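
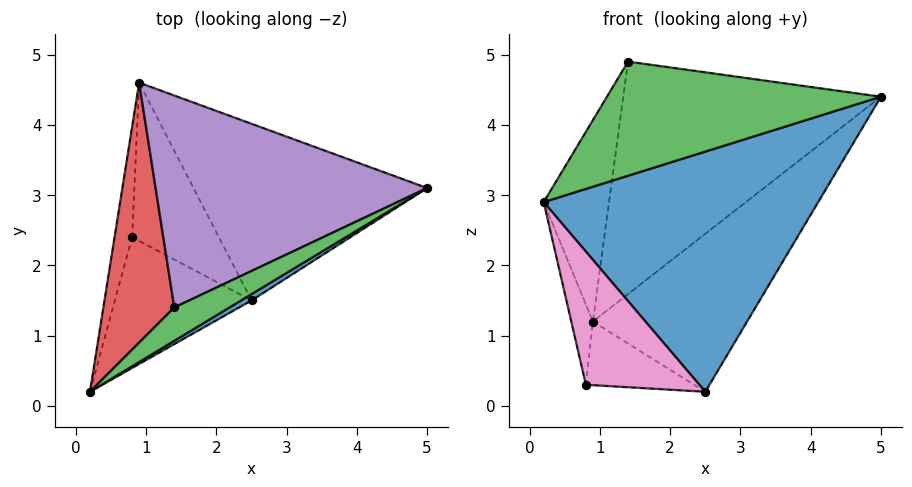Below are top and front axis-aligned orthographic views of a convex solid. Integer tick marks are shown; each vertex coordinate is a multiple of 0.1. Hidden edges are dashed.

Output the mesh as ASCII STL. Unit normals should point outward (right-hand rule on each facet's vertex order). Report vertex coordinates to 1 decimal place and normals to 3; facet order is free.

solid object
 facet normal 0.512 -0.859 0.023
  outer loop
   vertex 2.5 1.5 0.2
   vertex 5.0 3.1 4.4
   vertex 0.2 0.2 2.9
  endloop
 endfacet
 facet normal 0.637 0.514 -0.575
  outer loop
   vertex 2.5 1.5 0.2
   vertex 0.9 4.6 1.2
   vertex 5.0 3.1 4.4
  endloop
 endfacet
 facet normal 0.442 -0.861 0.252
  outer loop
   vertex 1.4 1.4 4.9
   vertex 0.2 0.2 2.9
   vertex 5.0 3.1 4.4
  endloop
 endfacet
 facet normal -0.888 0.282 0.364
  outer loop
   vertex 1.4 1.4 4.9
   vertex 0.9 4.6 1.2
   vertex 0.2 0.2 2.9
  endloop
 endfacet
 facet normal -0.247 0.716 0.653
  outer loop
   vertex 1.4 1.4 4.9
   vertex 5.0 3.1 4.4
   vertex 0.9 4.6 1.2
  endloop
 endfacet
 facet normal -0.985 0.102 -0.141
  outer loop
   vertex 0.8 2.4 0.3
   vertex 0.2 0.2 2.9
   vertex 0.9 4.6 1.2
  endloop
 endfacet
 facet normal -0.386 -0.658 -0.646
  outer loop
   vertex 0.8 2.4 0.3
   vertex 2.5 1.5 0.2
   vertex 0.2 0.2 2.9
  endloop
 endfacet
 facet normal 0.141 0.369 -0.918
  outer loop
   vertex 0.8 2.4 0.3
   vertex 0.9 4.6 1.2
   vertex 2.5 1.5 0.2
  endloop
 endfacet
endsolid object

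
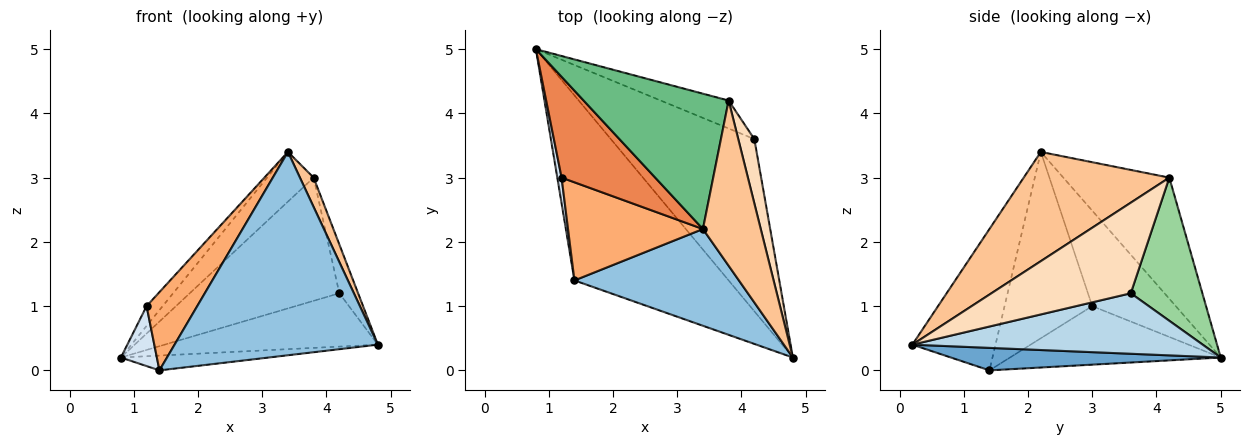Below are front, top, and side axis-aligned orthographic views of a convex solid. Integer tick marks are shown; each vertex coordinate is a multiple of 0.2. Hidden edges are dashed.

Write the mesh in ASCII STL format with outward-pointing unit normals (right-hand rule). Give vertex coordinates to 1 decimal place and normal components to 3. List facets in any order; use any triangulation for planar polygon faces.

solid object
 facet normal 0.144 0.079 -0.986
  outer loop
   vertex 1.4 1.4 0.0
   vertex 0.8 5.0 0.2
   vertex 4.8 0.2 0.4
  endloop
 endfacet
 facet normal -0.346 -0.847 0.403
  outer loop
   vertex 3.4 2.2 3.4
   vertex 1.4 1.4 0.0
   vertex 4.8 0.2 0.4
  endloop
 endfacet
 facet normal 0.374 0.274 -0.886
  outer loop
   vertex 4.2 3.6 1.2
   vertex 4.8 0.2 0.4
   vertex 0.8 5.0 0.2
  endloop
 endfacet
 facet normal -0.983 -0.168 0.072
  outer loop
   vertex 1.2 3.0 1.0
   vertex 0.8 5.0 0.2
   vertex 1.4 1.4 0.0
  endloop
 endfacet
 facet normal -0.707 0.136 0.694
  outer loop
   vertex 1.2 3.0 1.0
   vertex 3.4 2.2 3.4
   vertex 0.8 5.0 0.2
  endloop
 endfacet
 facet normal -0.734 -0.424 0.531
  outer loop
   vertex 1.2 3.0 1.0
   vertex 1.4 1.4 0.0
   vertex 3.4 2.2 3.4
  endloop
 endfacet
 facet normal 0.881 -0.083 0.466
  outer loop
   vertex 3.8 4.2 3.0
   vertex 3.4 2.2 3.4
   vertex 4.8 0.2 0.4
  endloop
 endfacet
 facet normal 0.976 0.132 0.173
  outer loop
   vertex 3.8 4.2 3.0
   vertex 4.8 0.2 0.4
   vertex 4.2 3.6 1.2
  endloop
 endfacet
 facet normal -0.617 0.271 0.739
  outer loop
   vertex 3.8 4.2 3.0
   vertex 0.8 5.0 0.2
   vertex 3.4 2.2 3.4
  endloop
 endfacet
 facet normal 0.423 0.884 -0.201
  outer loop
   vertex 3.8 4.2 3.0
   vertex 4.2 3.6 1.2
   vertex 0.8 5.0 0.2
  endloop
 endfacet
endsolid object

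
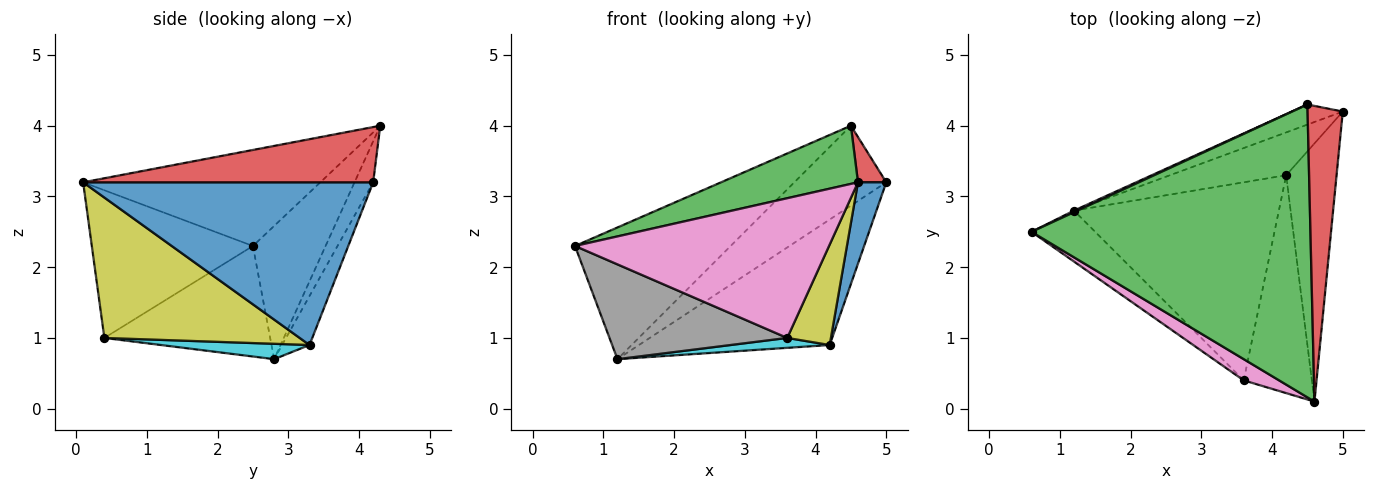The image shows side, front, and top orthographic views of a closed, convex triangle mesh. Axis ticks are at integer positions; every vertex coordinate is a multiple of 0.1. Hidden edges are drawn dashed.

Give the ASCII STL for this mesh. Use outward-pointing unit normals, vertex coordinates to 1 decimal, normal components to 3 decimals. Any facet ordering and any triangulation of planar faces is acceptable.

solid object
 facet normal 0.951 -0.093 -0.295
  outer loop
   vertex 4.2 3.3 0.9
   vertex 5.0 4.2 3.2
   vertex 4.6 0.1 3.2
  endloop
 endfacet
 facet normal -0.135 0.938 -0.320
  outer loop
   vertex 4.2 3.3 0.9
   vertex 1.2 2.8 0.7
   vertex 5.0 4.2 3.2
  endloop
 endfacet
 facet normal -0.320 -0.185 0.929
  outer loop
   vertex 4.5 4.3 4.0
   vertex 0.6 2.5 2.3
   vertex 4.6 0.1 3.2
  endloop
 endfacet
 facet normal 0.841 -0.082 0.536
  outer loop
   vertex 4.5 4.3 4.0
   vertex 4.6 0.1 3.2
   vertex 5.0 4.2 3.2
  endloop
 endfacet
 facet normal -0.423 0.906 0.011
  outer loop
   vertex 4.5 4.3 4.0
   vertex 1.2 2.8 0.7
   vertex 0.6 2.5 2.3
  endloop
 endfacet
 facet normal -0.193 0.952 -0.240
  outer loop
   vertex 4.5 4.3 4.0
   vertex 5.0 4.2 3.2
   vertex 1.2 2.8 0.7
  endloop
 endfacet
 facet normal -0.531 -0.838 0.127
  outer loop
   vertex 3.6 0.4 1.0
   vertex 4.6 0.1 3.2
   vertex 0.6 2.5 2.3
  endloop
 endfacet
 facet normal -0.635 -0.681 -0.366
  outer loop
   vertex 3.6 0.4 1.0
   vertex 0.6 2.5 2.3
   vertex 1.2 2.8 0.7
  endloop
 endfacet
 facet normal 0.882 -0.197 -0.428
  outer loop
   vertex 3.6 0.4 1.0
   vertex 4.2 3.3 0.9
   vertex 4.6 0.1 3.2
  endloop
 endfacet
 facet normal 0.075 -0.050 -0.996
  outer loop
   vertex 3.6 0.4 1.0
   vertex 1.2 2.8 0.7
   vertex 4.2 3.3 0.9
  endloop
 endfacet
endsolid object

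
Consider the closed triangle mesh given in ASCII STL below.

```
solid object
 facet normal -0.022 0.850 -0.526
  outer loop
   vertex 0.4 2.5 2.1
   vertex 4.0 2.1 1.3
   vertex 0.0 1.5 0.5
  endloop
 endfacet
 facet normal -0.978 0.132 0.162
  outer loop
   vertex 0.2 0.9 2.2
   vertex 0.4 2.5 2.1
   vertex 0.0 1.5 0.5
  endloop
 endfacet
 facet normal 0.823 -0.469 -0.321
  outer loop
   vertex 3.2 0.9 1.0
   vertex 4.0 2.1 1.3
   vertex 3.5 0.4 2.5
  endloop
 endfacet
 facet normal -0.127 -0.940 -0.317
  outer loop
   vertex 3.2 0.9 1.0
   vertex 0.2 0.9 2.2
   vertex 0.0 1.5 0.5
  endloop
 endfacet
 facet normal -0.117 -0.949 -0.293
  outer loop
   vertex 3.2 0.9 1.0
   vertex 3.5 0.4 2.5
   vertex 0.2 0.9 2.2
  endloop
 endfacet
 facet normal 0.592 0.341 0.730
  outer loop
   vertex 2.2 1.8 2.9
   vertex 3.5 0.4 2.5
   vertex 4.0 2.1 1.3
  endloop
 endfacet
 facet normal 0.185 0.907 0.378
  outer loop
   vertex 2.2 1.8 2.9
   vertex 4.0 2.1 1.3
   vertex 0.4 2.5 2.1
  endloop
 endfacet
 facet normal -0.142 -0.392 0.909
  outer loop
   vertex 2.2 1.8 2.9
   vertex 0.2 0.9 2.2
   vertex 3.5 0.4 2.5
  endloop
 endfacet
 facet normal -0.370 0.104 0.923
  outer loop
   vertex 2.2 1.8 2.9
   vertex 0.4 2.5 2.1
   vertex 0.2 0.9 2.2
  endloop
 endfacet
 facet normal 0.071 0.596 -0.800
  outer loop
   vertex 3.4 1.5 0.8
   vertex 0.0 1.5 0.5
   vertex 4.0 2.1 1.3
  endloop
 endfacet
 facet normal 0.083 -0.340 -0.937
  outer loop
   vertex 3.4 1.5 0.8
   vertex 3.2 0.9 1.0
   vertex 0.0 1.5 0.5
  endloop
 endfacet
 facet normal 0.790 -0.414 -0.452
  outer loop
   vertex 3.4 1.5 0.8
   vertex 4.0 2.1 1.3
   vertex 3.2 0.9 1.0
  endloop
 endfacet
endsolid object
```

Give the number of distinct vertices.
8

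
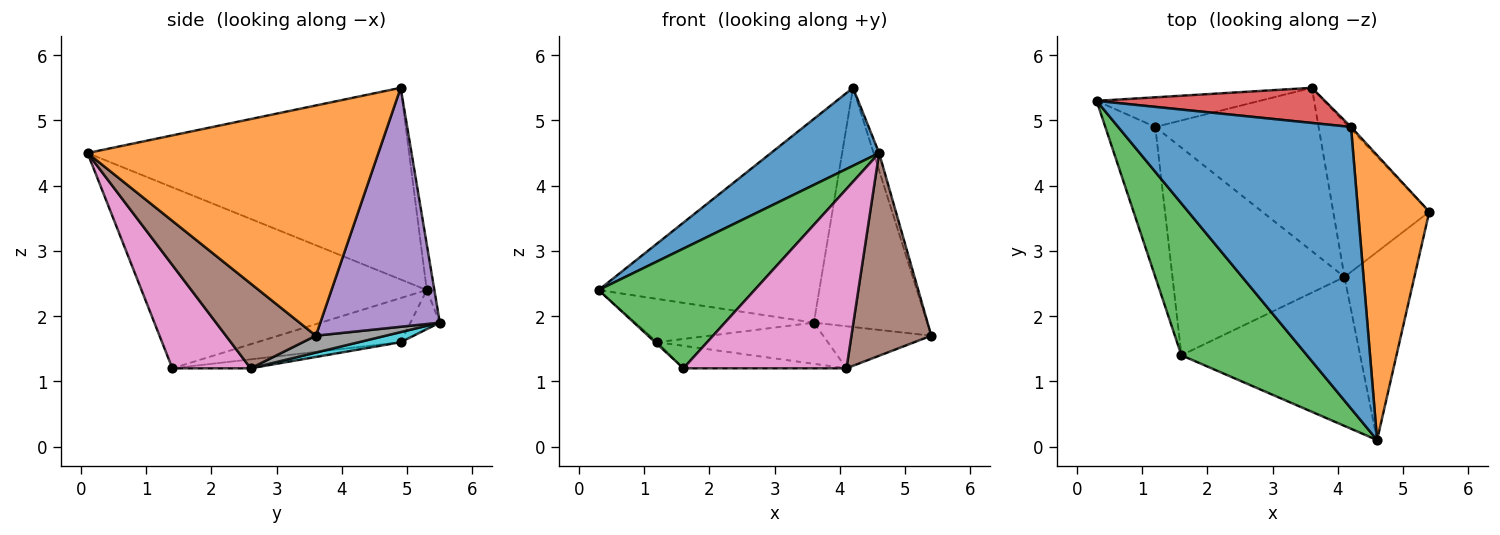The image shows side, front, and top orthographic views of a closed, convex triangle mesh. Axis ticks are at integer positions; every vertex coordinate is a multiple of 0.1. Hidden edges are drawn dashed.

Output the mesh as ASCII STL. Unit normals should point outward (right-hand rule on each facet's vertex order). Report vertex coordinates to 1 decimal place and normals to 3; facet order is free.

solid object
 facet normal -0.622 -0.209 0.755
  outer loop
   vertex 4.2 4.9 5.5
   vertex 0.3 5.3 2.4
   vertex 4.6 0.1 4.5
  endloop
 endfacet
 facet normal 0.955 0.018 0.295
  outer loop
   vertex 4.2 4.9 5.5
   vertex 4.6 0.1 4.5
   vertex 5.4 3.6 1.7
  endloop
 endfacet
 facet normal -0.749 -0.410 0.520
  outer loop
   vertex 1.6 1.4 1.2
   vertex 4.6 0.1 4.5
   vertex 0.3 5.3 2.4
  endloop
 endfacet
 facet normal -0.034 0.985 0.170
  outer loop
   vertex 3.6 5.5 1.9
   vertex 0.3 5.3 2.4
   vertex 4.2 4.9 5.5
  endloop
 endfacet
 facet normal 0.726 0.688 -0.006
  outer loop
   vertex 3.6 5.5 1.9
   vertex 4.2 4.9 5.5
   vertex 5.4 3.6 1.7
  endloop
 endfacet
 facet normal 0.637 -0.565 -0.525
  outer loop
   vertex 4.1 2.6 1.2
   vertex 5.4 3.6 1.7
   vertex 4.6 0.1 4.5
  endloop
 endfacet
 facet normal 0.346 -0.722 -0.599
  outer loop
   vertex 4.1 2.6 1.2
   vertex 4.6 0.1 4.5
   vertex 1.6 1.4 1.2
  endloop
 endfacet
 facet normal 0.167 0.258 -0.951
  outer loop
   vertex 4.1 2.6 1.2
   vertex 3.6 5.5 1.9
   vertex 5.4 3.6 1.7
  endloop
 endfacet
 facet normal -0.052 0.108 -0.993
  outer loop
   vertex 1.2 4.9 1.6
   vertex 4.1 2.6 1.2
   vertex 1.6 1.4 1.2
  endloop
 endfacet
 facet normal 0.060 0.244 -0.968
  outer loop
   vertex 1.2 4.9 1.6
   vertex 3.6 5.5 1.9
   vertex 4.1 2.6 1.2
  endloop
 endfacet
 facet normal -0.662 0.010 -0.750
  outer loop
   vertex 1.2 4.9 1.6
   vertex 1.6 1.4 1.2
   vertex 0.3 5.3 2.4
  endloop
 endfacet
 facet normal -0.134 0.818 -0.560
  outer loop
   vertex 1.2 4.9 1.6
   vertex 0.3 5.3 2.4
   vertex 3.6 5.5 1.9
  endloop
 endfacet
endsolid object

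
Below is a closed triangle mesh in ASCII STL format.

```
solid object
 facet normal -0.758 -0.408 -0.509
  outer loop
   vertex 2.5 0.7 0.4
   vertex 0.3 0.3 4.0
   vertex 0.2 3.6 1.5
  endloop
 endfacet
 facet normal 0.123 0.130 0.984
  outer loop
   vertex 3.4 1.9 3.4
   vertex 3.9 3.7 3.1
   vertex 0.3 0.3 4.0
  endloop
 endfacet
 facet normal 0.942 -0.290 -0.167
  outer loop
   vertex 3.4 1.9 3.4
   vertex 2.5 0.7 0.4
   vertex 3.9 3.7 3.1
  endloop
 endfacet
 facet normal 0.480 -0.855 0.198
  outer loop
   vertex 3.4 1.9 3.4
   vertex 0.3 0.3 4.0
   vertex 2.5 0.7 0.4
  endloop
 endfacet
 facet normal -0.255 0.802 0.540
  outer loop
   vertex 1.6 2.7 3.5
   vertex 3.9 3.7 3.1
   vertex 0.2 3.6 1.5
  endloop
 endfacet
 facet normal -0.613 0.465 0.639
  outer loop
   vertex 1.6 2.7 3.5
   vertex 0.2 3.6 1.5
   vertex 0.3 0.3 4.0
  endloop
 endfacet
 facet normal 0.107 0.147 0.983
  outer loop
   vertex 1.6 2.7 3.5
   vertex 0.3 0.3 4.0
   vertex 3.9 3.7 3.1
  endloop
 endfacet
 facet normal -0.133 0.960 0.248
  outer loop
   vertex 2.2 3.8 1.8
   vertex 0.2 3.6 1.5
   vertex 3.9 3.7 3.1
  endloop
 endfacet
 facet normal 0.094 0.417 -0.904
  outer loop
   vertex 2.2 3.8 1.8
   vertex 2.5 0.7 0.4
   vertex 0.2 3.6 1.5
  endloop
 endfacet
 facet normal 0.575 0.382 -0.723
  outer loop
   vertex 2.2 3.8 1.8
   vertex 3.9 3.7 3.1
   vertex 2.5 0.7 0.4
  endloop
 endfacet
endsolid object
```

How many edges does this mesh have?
15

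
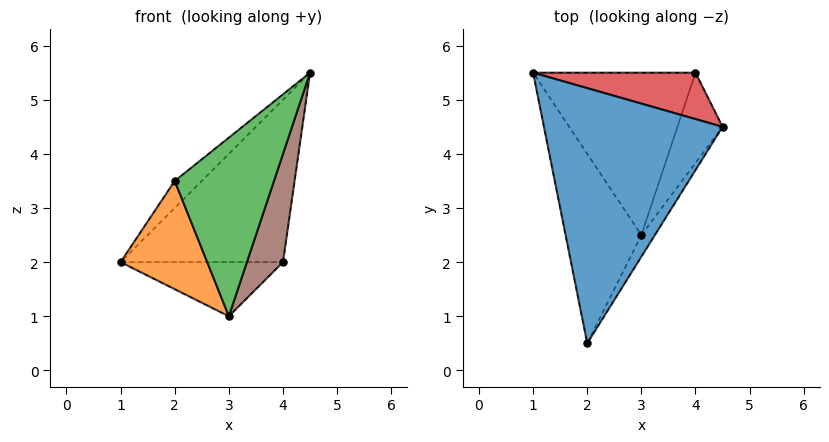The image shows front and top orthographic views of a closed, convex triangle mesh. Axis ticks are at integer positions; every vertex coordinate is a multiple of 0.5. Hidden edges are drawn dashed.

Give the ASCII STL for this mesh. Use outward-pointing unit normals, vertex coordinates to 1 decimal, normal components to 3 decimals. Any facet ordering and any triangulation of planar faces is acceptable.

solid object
 facet normal -0.694 0.076 0.716
  outer loop
   vertex 2.0 0.5 3.5
   vertex 4.5 4.5 5.5
   vertex 1.0 5.5 2.0
  endloop
 endfacet
 facet normal -0.762 -0.321 -0.562
  outer loop
   vertex 3.0 2.5 1.0
   vertex 2.0 0.5 3.5
   vertex 1.0 5.5 2.0
  endloop
 endfacet
 facet normal 0.860 -0.507 -0.061
  outer loop
   vertex 3.0 2.5 1.0
   vertex 4.5 4.5 5.5
   vertex 2.0 0.5 3.5
  endloop
 endfacet
 facet normal 0.000 0.962 0.275
  outer loop
   vertex 4.0 5.5 2.0
   vertex 1.0 5.5 2.0
   vertex 4.5 4.5 5.5
  endloop
 endfacet
 facet normal 0.000 0.316 -0.949
  outer loop
   vertex 4.0 5.5 2.0
   vertex 3.0 2.5 1.0
   vertex 1.0 5.5 2.0
  endloop
 endfacet
 facet normal 0.947 -0.247 -0.206
  outer loop
   vertex 4.0 5.5 2.0
   vertex 4.5 4.5 5.5
   vertex 3.0 2.5 1.0
  endloop
 endfacet
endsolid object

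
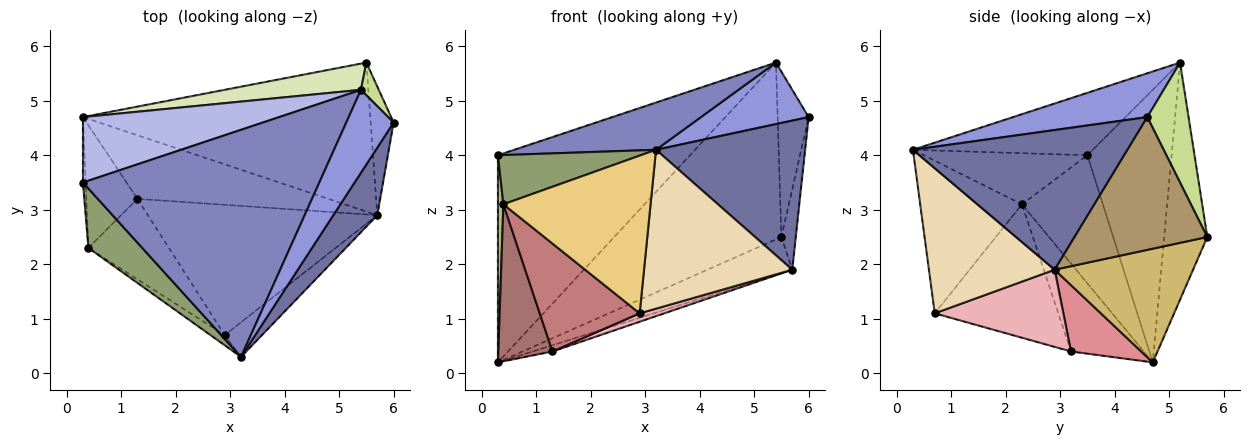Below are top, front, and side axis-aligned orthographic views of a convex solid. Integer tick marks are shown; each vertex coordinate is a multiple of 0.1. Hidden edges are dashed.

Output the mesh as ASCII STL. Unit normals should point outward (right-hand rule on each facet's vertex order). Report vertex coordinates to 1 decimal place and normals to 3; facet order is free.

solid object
 facet normal 0.795 -0.553 0.250
  outer loop
   vertex 5.7 2.9 1.9
   vertex 6.0 4.6 4.7
   vertex 3.2 0.3 4.1
  endloop
 endfacet
 facet normal -0.250 -0.197 0.948
  outer loop
   vertex 5.4 5.2 5.7
   vertex 0.3 3.5 4.0
   vertex 3.2 0.3 4.1
  endloop
 endfacet
 facet normal 0.596 -0.478 0.645
  outer loop
   vertex 5.4 5.2 5.7
   vertex 3.2 0.3 4.1
   vertex 6.0 4.6 4.7
  endloop
 endfacet
 facet normal -0.386 0.880 0.278
  outer loop
   vertex 5.4 5.2 5.7
   vertex 0.3 4.7 0.2
   vertex 0.3 3.5 4.0
  endloop
 endfacet
 facet normal -0.590 -0.515 0.622
  outer loop
   vertex 0.4 2.3 3.1
   vertex 3.2 0.3 4.1
   vertex 0.3 3.5 4.0
  endloop
 endfacet
 facet normal -0.998 -0.067 -0.021
  outer loop
   vertex 0.4 2.3 3.1
   vertex 0.3 3.5 4.0
   vertex 0.3 4.7 0.2
  endloop
 endfacet
 facet normal 0.794 0.597 0.118
  outer loop
   vertex 5.5 5.7 2.5
   vertex 5.4 5.2 5.7
   vertex 6.0 4.6 4.7
  endloop
 endfacet
 facet normal -0.247 0.959 0.142
  outer loop
   vertex 5.5 5.7 2.5
   vertex 0.3 4.7 0.2
   vertex 5.4 5.2 5.7
  endloop
 endfacet
 facet normal 0.980 0.106 -0.170
  outer loop
   vertex 5.5 5.7 2.5
   vertex 6.0 4.6 4.7
   vertex 5.7 2.9 1.9
  endloop
 endfacet
 facet normal 0.359 0.220 -0.907
  outer loop
   vertex 5.5 5.7 2.5
   vertex 5.7 2.9 1.9
   vertex 0.3 4.7 0.2
  endloop
 endfacet
 facet normal -0.568 -0.821 -0.053
  outer loop
   vertex 2.9 0.7 1.1
   vertex 3.2 0.3 4.1
   vertex 0.4 2.3 3.1
  endloop
 endfacet
 facet normal 0.638 -0.752 -0.164
  outer loop
   vertex 2.9 0.7 1.1
   vertex 5.7 2.9 1.9
   vertex 3.2 0.3 4.1
  endloop
 endfacet
 facet normal -0.727 -0.541 -0.423
  outer loop
   vertex 1.3 3.2 0.4
   vertex 0.4 2.3 3.1
   vertex 0.3 4.7 0.2
  endloop
 endfacet
 facet normal -0.704 -0.569 -0.424
  outer loop
   vertex 1.3 3.2 0.4
   vertex 2.9 0.7 1.1
   vertex 0.4 2.3 3.1
  endloop
 endfacet
 facet normal 0.327 0.093 -0.941
  outer loop
   vertex 1.3 3.2 0.4
   vertex 0.3 4.7 0.2
   vertex 5.7 2.9 1.9
  endloop
 endfacet
 facet normal 0.318 -0.061 -0.946
  outer loop
   vertex 1.3 3.2 0.4
   vertex 5.7 2.9 1.9
   vertex 2.9 0.7 1.1
  endloop
 endfacet
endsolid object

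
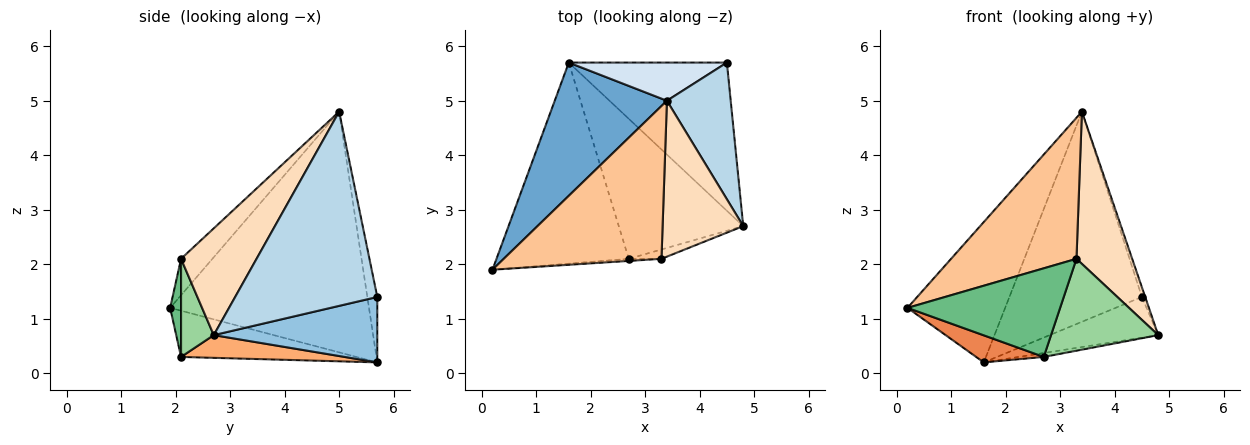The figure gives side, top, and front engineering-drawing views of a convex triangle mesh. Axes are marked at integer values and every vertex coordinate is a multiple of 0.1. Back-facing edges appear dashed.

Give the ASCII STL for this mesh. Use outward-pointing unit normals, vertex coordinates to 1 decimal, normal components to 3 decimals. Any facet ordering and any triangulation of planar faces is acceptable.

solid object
 facet normal -0.828 0.407 0.386
  outer loop
   vertex 3.4 5.0 4.8
   vertex 1.6 5.7 0.2
   vertex 0.2 1.9 1.2
  endloop
 endfacet
 facet normal 0.371 0.246 -0.896
  outer loop
   vertex 4.5 5.7 1.4
   vertex 4.8 2.7 0.7
   vertex 1.6 5.7 0.2
  endloop
 endfacet
 facet normal 0.950 0.022 0.312
  outer loop
   vertex 4.5 5.7 1.4
   vertex 3.4 5.0 4.8
   vertex 4.8 2.7 0.7
  endloop
 endfacet
 facet normal -0.074 0.981 0.178
  outer loop
   vertex 4.5 5.7 1.4
   vertex 1.6 5.7 0.2
   vertex 3.4 5.0 4.8
  endloop
 endfacet
 facet normal -0.327 -0.126 -0.937
  outer loop
   vertex 2.7 2.1 0.3
   vertex 0.2 1.9 1.2
   vertex 1.6 5.7 0.2
  endloop
 endfacet
 facet normal 0.179 0.028 -0.983
  outer loop
   vertex 2.7 2.1 0.3
   vertex 1.6 5.7 0.2
   vertex 4.8 2.7 0.7
  endloop
 endfacet
 facet normal -0.167 -0.669 0.724
  outer loop
   vertex 3.3 2.1 2.1
   vertex 3.4 5.0 4.8
   vertex 0.2 1.9 1.2
  endloop
 endfacet
 facet normal 0.688 -0.507 0.519
  outer loop
   vertex 3.3 2.1 2.1
   vertex 4.8 2.7 0.7
   vertex 3.4 5.0 4.8
  endloop
 endfacet
 facet normal 0.071 -0.997 -0.024
  outer loop
   vertex 3.3 2.1 2.1
   vertex 0.2 1.9 1.2
   vertex 2.7 2.1 0.3
  endloop
 endfacet
 facet normal 0.290 -0.952 -0.097
  outer loop
   vertex 3.3 2.1 2.1
   vertex 2.7 2.1 0.3
   vertex 4.8 2.7 0.7
  endloop
 endfacet
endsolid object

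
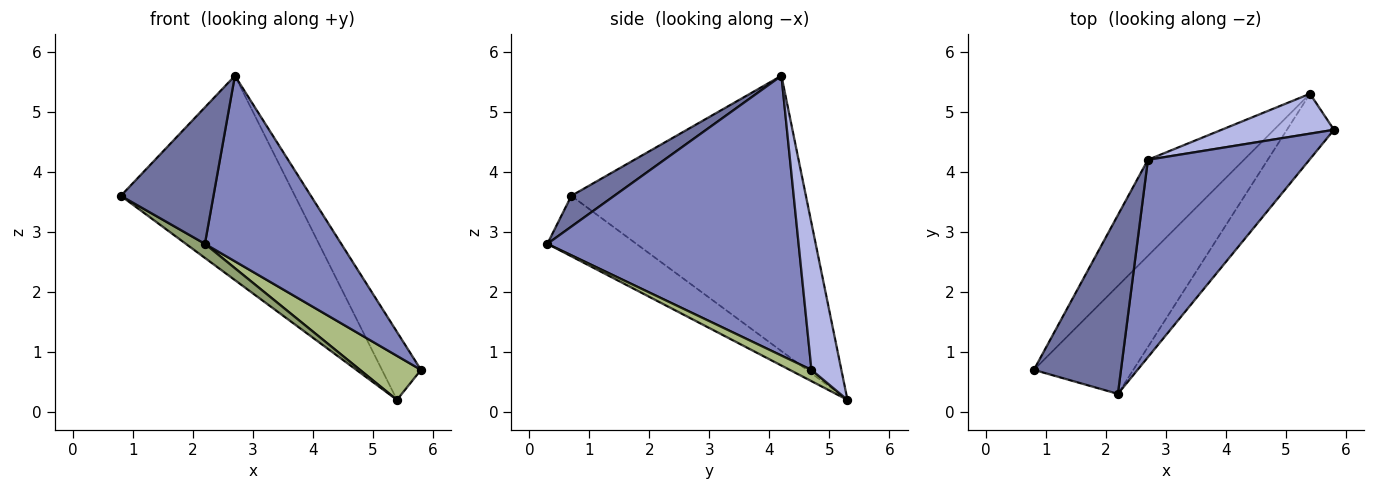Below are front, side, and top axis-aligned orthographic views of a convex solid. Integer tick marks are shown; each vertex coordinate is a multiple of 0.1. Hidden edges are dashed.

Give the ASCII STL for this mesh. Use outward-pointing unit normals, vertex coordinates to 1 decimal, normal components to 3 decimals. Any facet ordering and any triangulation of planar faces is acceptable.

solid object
 facet normal 0.270 -0.584 0.765
  outer loop
   vertex 2.2 0.3 2.8
   vertex 2.7 4.2 5.6
   vertex 0.8 0.7 3.6
  endloop
 endfacet
 facet normal 0.784 -0.425 0.452
  outer loop
   vertex 2.2 0.3 2.8
   vertex 5.8 4.7 0.7
   vertex 2.7 4.2 5.6
  endloop
 endfacet
 facet normal -0.773 0.574 -0.270
  outer loop
   vertex 5.4 5.3 0.2
   vertex 0.8 0.7 3.6
   vertex 2.7 4.2 5.6
  endloop
 endfacet
 facet normal 0.551 0.719 0.422
  outer loop
   vertex 5.4 5.3 0.2
   vertex 2.7 4.2 5.6
   vertex 5.8 4.7 0.7
  endloop
 endfacet
 facet normal -0.517 -0.111 -0.849
  outer loop
   vertex 5.4 5.3 0.2
   vertex 2.2 0.3 2.8
   vertex 0.8 0.7 3.6
  endloop
 endfacet
 facet normal 0.195 -0.548 -0.814
  outer loop
   vertex 5.4 5.3 0.2
   vertex 5.8 4.7 0.7
   vertex 2.2 0.3 2.8
  endloop
 endfacet
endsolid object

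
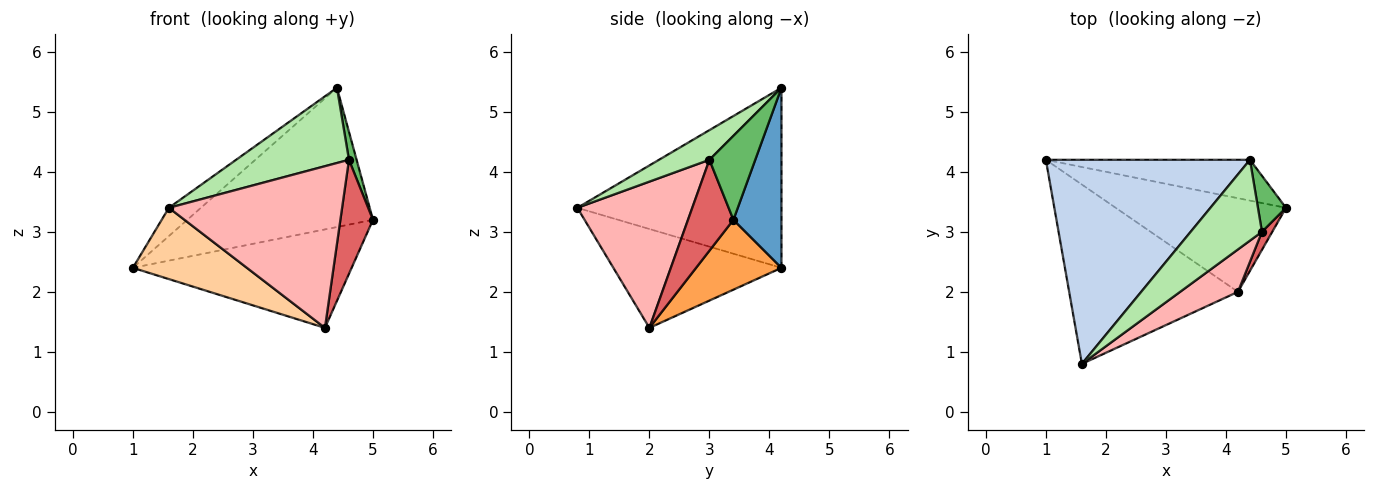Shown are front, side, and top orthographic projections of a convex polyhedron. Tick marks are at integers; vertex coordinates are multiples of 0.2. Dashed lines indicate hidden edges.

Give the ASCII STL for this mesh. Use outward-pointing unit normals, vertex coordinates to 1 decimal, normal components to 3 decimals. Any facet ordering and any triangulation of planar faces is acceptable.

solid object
 facet normal 0.241 0.931 -0.273
  outer loop
   vertex 4.4 4.2 5.4
   vertex 5.0 3.4 3.2
   vertex 1.0 4.2 2.4
  endloop
 endfacet
 facet normal -0.658 0.103 0.746
  outer loop
   vertex 4.4 4.2 5.4
   vertex 1.0 4.2 2.4
   vertex 1.6 0.8 3.4
  endloop
 endfacet
 facet normal 0.272 0.697 -0.663
  outer loop
   vertex 4.2 2.0 1.4
   vertex 1.0 4.2 2.4
   vertex 5.0 3.4 3.2
  endloop
 endfacet
 facet normal -0.478 -0.324 -0.816
  outer loop
   vertex 4.2 2.0 1.4
   vertex 1.6 0.8 3.4
   vertex 1.0 4.2 2.4
  endloop
 endfacet
 facet normal 0.937 -0.156 0.312
  outer loop
   vertex 4.6 3.0 4.2
   vertex 5.0 3.4 3.2
   vertex 4.4 4.2 5.4
  endloop
 endfacet
 facet normal 0.291 -0.652 0.700
  outer loop
   vertex 4.6 3.0 4.2
   vertex 4.4 4.2 5.4
   vertex 1.6 0.8 3.4
  endloop
 endfacet
 facet normal 0.809 -0.580 0.092
  outer loop
   vertex 4.6 3.0 4.2
   vertex 4.2 2.0 1.4
   vertex 5.0 3.4 3.2
  endloop
 endfacet
 facet normal 0.540 -0.814 0.214
  outer loop
   vertex 4.6 3.0 4.2
   vertex 1.6 0.8 3.4
   vertex 4.2 2.0 1.4
  endloop
 endfacet
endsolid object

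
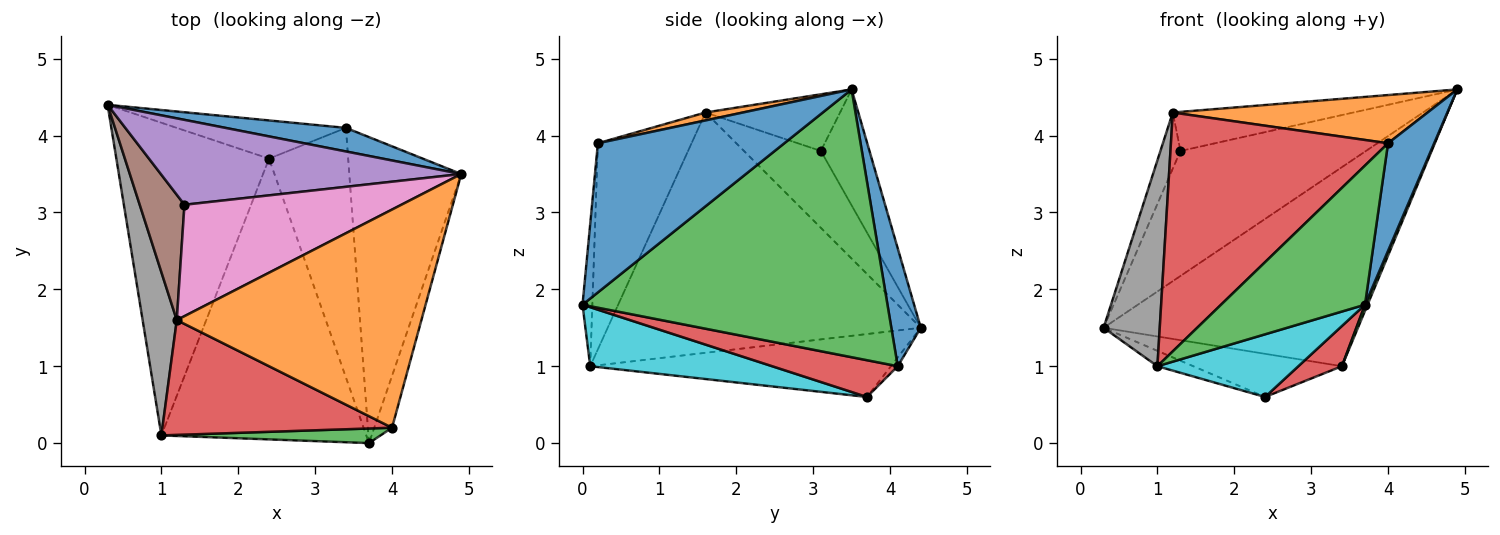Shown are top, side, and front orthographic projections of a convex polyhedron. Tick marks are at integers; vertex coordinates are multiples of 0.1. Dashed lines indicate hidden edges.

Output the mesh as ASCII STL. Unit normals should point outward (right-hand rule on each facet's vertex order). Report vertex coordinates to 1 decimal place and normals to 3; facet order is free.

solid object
 facet normal 0.114 0.987 0.117
  outer loop
   vertex 3.4 4.1 1.0
   vertex 0.3 4.4 1.5
   vertex 4.9 3.5 4.6
  endloop
 endfacet
 facet normal -0.034 0.748 -0.662
  outer loop
   vertex 3.4 4.1 1.0
   vertex 2.4 3.7 0.6
   vertex 0.3 4.4 1.5
  endloop
 endfacet
 facet normal 0.923 -0.008 -0.386
  outer loop
   vertex 3.4 4.1 1.0
   vertex 4.9 3.5 4.6
   vertex 3.7 0.0 1.8
  endloop
 endfacet
 facet normal 0.417 -0.145 -0.897
  outer loop
   vertex 3.4 4.1 1.0
   vertex 3.7 0.0 1.8
   vertex 2.4 3.7 0.6
  endloop
 endfacet
 facet normal -0.212 0.808 0.549
  outer loop
   vertex 1.3 3.1 3.8
   vertex 4.9 3.5 4.6
   vertex 0.3 4.4 1.5
  endloop
 endfacet
 facet normal -0.843 0.220 0.491
  outer loop
   vertex 1.3 3.1 3.8
   vertex 0.3 4.4 1.5
   vertex 1.2 1.6 4.3
  endloop
 endfacet
 facet normal -0.239 0.321 0.916
  outer loop
   vertex 1.3 3.1 3.8
   vertex 1.2 1.6 4.3
   vertex 4.9 3.5 4.6
  endloop
 endfacet
 facet normal -0.975 -0.175 0.139
  outer loop
   vertex 1.0 0.1 1.0
   vertex 1.2 1.6 4.3
   vertex 0.3 4.4 1.5
  endloop
 endfacet
 facet normal -0.381 0.045 -0.924
  outer loop
   vertex 1.0 0.1 1.0
   vertex 0.3 4.4 1.5
   vertex 2.4 3.7 0.6
  endloop
 endfacet
 facet normal 0.271 -0.210 -0.940
  outer loop
   vertex 1.0 0.1 1.0
   vertex 2.4 3.7 0.6
   vertex 3.7 0.0 1.8
  endloop
 endfacet
 facet normal 0.964 -0.239 -0.115
  outer loop
   vertex 4.0 0.2 3.9
   vertex 3.7 0.0 1.8
   vertex 4.9 3.5 4.6
  endloop
 endfacet
 facet normal 0.032 -0.216 0.976
  outer loop
   vertex 4.0 0.2 3.9
   vertex 4.9 3.5 4.6
   vertex 1.2 1.6 4.3
  endloop
 endfacet
 facet normal -0.068 -0.992 0.104
  outer loop
   vertex 4.0 0.2 3.9
   vertex 1.0 0.1 1.0
   vertex 3.7 0.0 1.8
  endloop
 endfacet
 facet normal -0.362 -0.840 0.404
  outer loop
   vertex 4.0 0.2 3.9
   vertex 1.2 1.6 4.3
   vertex 1.0 0.1 1.0
  endloop
 endfacet
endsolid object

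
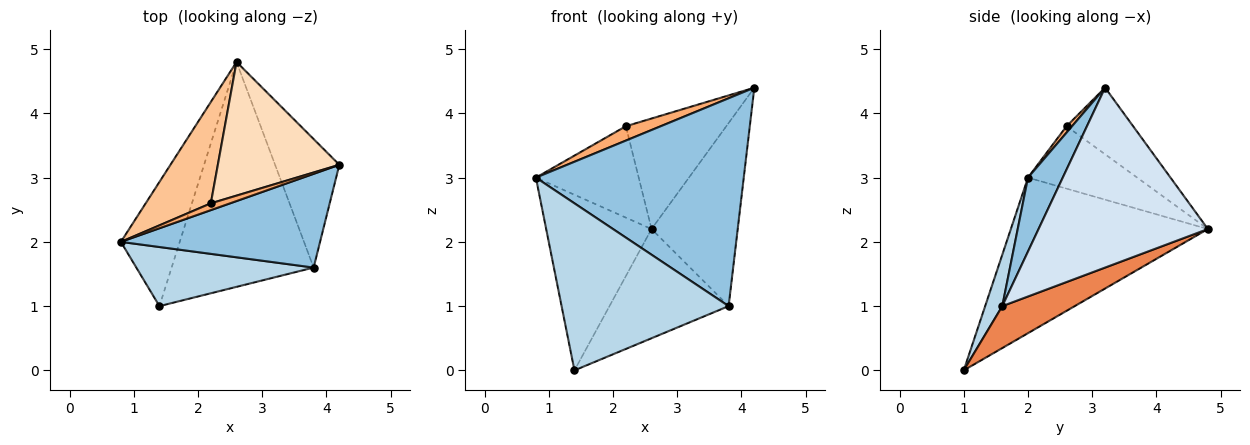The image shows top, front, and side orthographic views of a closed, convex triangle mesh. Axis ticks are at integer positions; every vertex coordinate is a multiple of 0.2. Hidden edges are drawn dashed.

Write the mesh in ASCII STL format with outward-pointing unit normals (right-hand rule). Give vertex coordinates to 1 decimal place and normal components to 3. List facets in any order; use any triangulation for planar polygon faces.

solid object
 facet normal -0.837 0.447 -0.316
  outer loop
   vertex 1.4 1.0 0.0
   vertex 0.8 2.0 3.0
   vertex 2.6 4.8 2.2
  endloop
 endfacet
 facet normal 0.151 -0.901 0.406
  outer loop
   vertex 3.8 1.6 1.0
   vertex 4.2 3.2 4.4
   vertex 0.8 2.0 3.0
  endloop
 endfacet
 facet normal 0.096 -0.938 0.332
  outer loop
   vertex 3.8 1.6 1.0
   vertex 0.8 2.0 3.0
   vertex 1.4 1.0 0.0
  endloop
 endfacet
 facet normal 0.849 0.432 -0.303
  outer loop
   vertex 3.8 1.6 1.0
   vertex 2.6 4.8 2.2
   vertex 4.2 3.2 4.4
  endloop
 endfacet
 facet normal 0.257 0.422 -0.869
  outer loop
   vertex 3.8 1.6 1.0
   vertex 1.4 1.0 0.0
   vertex 2.6 4.8 2.2
  endloop
 endfacet
 facet normal 0.141 -0.895 0.424
  outer loop
   vertex 2.2 2.6 3.8
   vertex 0.8 2.0 3.0
   vertex 4.2 3.2 4.4
  endloop
 endfacet
 facet normal -0.580 0.546 0.605
  outer loop
   vertex 2.2 2.6 3.8
   vertex 2.6 4.8 2.2
   vertex 0.8 2.0 3.0
  endloop
 endfacet
 facet normal -0.389 0.587 0.710
  outer loop
   vertex 2.2 2.6 3.8
   vertex 4.2 3.2 4.4
   vertex 2.6 4.8 2.2
  endloop
 endfacet
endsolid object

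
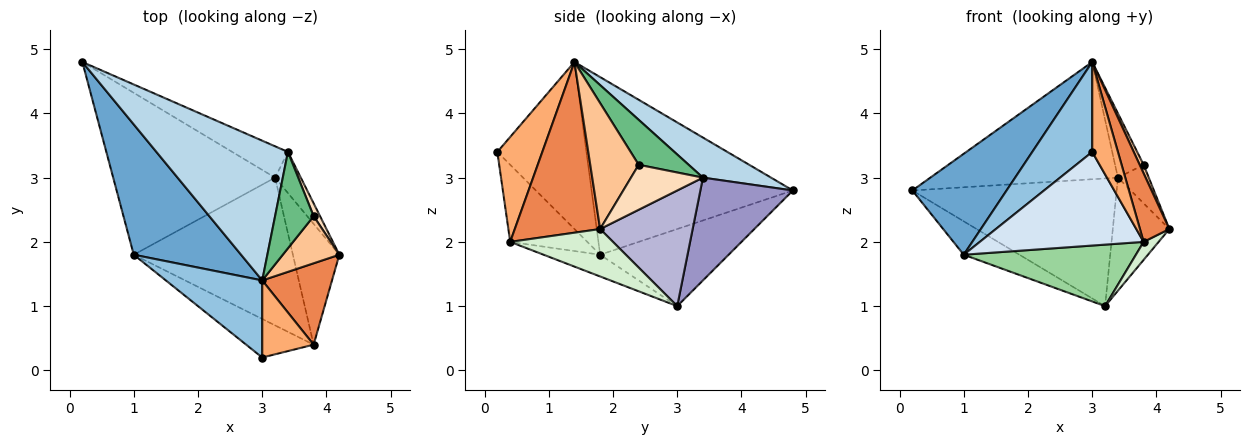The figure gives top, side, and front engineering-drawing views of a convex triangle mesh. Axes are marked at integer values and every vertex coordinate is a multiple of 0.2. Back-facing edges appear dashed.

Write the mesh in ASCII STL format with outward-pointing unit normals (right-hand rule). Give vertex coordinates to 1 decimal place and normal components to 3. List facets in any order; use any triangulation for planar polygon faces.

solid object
 facet normal -0.794 -0.372 0.480
  outer loop
   vertex 1.0 1.8 1.8
   vertex 3.0 1.4 4.8
   vertex 0.2 4.8 2.8
  endloop
 endfacet
 facet normal -0.748 -0.504 0.432
  outer loop
   vertex 1.0 1.8 1.8
   vertex 3.0 0.2 3.4
   vertex 3.0 1.4 4.8
  endloop
 endfacet
 facet normal 0.227 0.626 0.746
  outer loop
   vertex 3.4 3.4 3.0
   vertex 0.2 4.8 2.8
   vertex 3.0 1.4 4.8
  endloop
 endfacet
 facet normal -0.399 -0.848 -0.349
  outer loop
   vertex 3.8 0.4 2.0
   vertex 3.0 0.2 3.4
   vertex 1.0 1.8 1.8
  endloop
 endfacet
 facet normal 0.882 -0.303 0.360
  outer loop
   vertex 3.8 0.4 2.0
   vertex 4.2 1.8 2.2
   vertex 3.0 1.4 4.8
  endloop
 endfacet
 facet normal 0.799 -0.457 0.391
  outer loop
   vertex 3.8 0.4 2.0
   vertex 3.0 1.4 4.8
   vertex 3.0 0.2 3.4
  endloop
 endfacet
 facet normal 0.910 -0.074 0.408
  outer loop
   vertex 3.8 2.4 3.2
   vertex 3.0 1.4 4.8
   vertex 4.2 1.8 2.2
  endloop
 endfacet
 facet normal 0.911 0.391 0.130
  outer loop
   vertex 3.8 2.4 3.2
   vertex 4.2 1.8 2.2
   vertex 3.4 3.4 3.0
  endloop
 endfacet
 facet normal 0.697 0.398 0.597
  outer loop
   vertex 3.8 2.4 3.2
   vertex 3.4 3.4 3.0
   vertex 3.0 1.4 4.8
  endloop
 endfacet
 facet normal -0.125 -0.381 -0.916
  outer loop
   vertex 3.2 3.0 1.0
   vertex 3.8 0.4 2.0
   vertex 1.0 1.8 1.8
  endloop
 endfacet
 facet normal -0.423 0.183 -0.888
  outer loop
   vertex 3.2 3.0 1.0
   vertex 1.0 1.8 1.8
   vertex 0.2 4.8 2.8
  endloop
 endfacet
 facet normal 0.711 -0.104 -0.696
  outer loop
   vertex 3.2 3.0 1.0
   vertex 4.2 1.8 2.2
   vertex 3.8 0.4 2.0
  endloop
 endfacet
 facet normal 0.403 0.889 -0.218
  outer loop
   vertex 3.2 3.0 1.0
   vertex 0.2 4.8 2.8
   vertex 3.4 3.4 3.0
  endloop
 endfacet
 facet normal 0.838 0.512 -0.186
  outer loop
   vertex 3.2 3.0 1.0
   vertex 3.4 3.4 3.0
   vertex 4.2 1.8 2.2
  endloop
 endfacet
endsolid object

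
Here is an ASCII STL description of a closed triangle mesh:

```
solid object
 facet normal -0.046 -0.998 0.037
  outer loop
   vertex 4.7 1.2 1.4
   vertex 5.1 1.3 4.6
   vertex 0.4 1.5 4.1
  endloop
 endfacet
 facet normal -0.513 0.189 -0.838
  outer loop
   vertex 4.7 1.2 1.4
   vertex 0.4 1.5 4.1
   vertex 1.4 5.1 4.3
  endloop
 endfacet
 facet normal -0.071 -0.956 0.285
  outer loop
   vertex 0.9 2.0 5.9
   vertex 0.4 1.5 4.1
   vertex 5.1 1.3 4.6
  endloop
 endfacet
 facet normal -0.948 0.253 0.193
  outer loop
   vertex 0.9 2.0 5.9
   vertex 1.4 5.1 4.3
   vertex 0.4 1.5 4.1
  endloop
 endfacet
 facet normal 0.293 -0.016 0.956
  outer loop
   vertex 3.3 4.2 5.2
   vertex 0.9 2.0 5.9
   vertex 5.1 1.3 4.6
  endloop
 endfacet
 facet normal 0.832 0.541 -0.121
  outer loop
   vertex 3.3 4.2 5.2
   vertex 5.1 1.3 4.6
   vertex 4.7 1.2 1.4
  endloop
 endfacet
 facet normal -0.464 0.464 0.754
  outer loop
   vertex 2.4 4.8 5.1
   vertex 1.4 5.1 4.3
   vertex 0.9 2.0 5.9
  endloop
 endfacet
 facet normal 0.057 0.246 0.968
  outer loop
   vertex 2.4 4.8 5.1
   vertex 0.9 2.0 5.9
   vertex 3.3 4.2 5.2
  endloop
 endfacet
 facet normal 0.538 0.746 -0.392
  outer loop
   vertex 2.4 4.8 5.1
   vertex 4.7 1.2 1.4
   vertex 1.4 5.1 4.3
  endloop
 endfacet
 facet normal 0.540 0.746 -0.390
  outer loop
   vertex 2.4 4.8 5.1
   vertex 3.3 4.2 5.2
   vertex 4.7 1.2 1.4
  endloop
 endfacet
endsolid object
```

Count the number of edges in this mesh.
15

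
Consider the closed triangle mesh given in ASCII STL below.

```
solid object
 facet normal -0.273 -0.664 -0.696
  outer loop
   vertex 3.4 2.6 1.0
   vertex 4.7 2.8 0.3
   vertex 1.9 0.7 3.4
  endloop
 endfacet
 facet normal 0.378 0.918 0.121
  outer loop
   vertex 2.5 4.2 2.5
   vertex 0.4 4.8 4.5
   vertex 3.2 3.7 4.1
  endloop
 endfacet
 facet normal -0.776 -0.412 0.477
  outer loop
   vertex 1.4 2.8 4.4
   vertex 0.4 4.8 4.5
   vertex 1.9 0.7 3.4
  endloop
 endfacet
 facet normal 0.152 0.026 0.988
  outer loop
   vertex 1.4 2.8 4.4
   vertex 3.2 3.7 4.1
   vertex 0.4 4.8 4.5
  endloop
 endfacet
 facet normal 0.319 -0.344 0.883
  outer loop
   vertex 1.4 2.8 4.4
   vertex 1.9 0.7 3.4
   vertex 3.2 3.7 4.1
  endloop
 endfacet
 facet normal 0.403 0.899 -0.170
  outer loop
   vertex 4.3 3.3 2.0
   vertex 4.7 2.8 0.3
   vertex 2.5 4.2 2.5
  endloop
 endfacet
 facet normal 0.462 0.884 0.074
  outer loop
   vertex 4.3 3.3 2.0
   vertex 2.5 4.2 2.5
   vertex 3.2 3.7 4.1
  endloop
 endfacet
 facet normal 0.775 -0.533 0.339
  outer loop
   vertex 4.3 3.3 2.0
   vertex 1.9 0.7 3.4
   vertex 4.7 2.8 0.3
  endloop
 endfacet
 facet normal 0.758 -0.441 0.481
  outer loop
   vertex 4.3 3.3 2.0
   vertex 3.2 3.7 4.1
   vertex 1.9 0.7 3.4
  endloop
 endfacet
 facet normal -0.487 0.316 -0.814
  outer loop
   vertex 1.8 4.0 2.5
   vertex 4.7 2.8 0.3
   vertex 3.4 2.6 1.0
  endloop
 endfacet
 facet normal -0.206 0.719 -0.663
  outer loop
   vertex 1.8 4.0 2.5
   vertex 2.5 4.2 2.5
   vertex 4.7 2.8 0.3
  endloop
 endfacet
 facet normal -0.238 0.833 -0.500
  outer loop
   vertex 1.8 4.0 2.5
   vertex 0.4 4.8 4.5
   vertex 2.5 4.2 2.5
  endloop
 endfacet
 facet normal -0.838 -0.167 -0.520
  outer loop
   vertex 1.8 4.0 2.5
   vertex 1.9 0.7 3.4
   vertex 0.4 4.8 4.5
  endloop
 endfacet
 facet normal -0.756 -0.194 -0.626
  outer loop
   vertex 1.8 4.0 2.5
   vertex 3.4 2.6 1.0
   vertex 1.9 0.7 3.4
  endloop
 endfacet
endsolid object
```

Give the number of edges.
21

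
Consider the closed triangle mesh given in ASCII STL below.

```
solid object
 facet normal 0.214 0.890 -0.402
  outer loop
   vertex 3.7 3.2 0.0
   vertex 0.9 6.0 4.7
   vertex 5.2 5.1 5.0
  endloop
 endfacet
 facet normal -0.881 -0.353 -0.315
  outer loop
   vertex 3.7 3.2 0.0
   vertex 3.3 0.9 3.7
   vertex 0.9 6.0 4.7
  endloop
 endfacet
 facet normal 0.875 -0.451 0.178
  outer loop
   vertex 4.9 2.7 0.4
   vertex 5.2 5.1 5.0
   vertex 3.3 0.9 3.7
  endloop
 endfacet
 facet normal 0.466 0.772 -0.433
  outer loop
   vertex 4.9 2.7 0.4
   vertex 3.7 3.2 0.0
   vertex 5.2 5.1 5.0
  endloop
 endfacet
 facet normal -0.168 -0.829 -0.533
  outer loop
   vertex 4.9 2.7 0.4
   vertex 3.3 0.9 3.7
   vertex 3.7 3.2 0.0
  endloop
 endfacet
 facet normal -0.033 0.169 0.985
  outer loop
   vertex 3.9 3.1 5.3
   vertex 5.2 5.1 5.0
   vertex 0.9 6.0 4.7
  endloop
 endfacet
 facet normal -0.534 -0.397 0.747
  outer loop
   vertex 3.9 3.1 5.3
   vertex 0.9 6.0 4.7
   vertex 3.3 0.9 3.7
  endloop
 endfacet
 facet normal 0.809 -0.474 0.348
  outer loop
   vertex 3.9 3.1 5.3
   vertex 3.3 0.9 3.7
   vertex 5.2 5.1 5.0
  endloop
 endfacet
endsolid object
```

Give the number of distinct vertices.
6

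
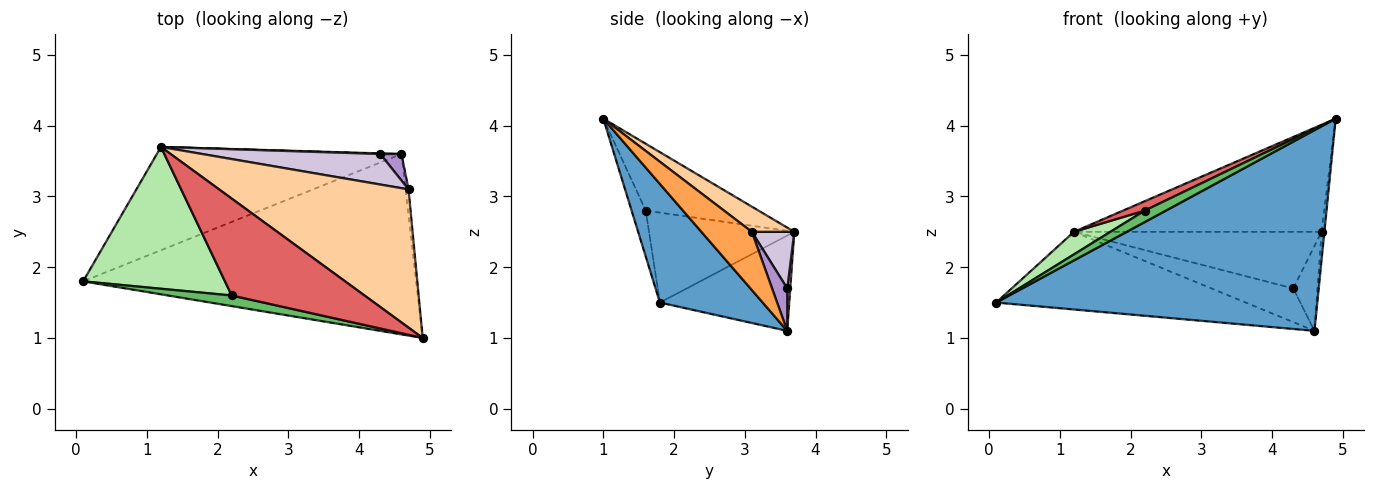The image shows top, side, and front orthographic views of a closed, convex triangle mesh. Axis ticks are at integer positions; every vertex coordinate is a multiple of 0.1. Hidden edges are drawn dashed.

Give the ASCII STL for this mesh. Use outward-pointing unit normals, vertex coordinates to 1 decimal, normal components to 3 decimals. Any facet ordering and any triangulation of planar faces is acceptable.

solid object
 facet normal 0.232 -0.724 -0.650
  outer loop
   vertex 4.6 3.6 1.1
   vertex 4.9 1.0 4.1
   vertex 0.1 1.8 1.5
  endloop
 endfacet
 facet normal -0.297 0.574 -0.763
  outer loop
   vertex 1.2 3.7 2.5
   vertex 4.6 3.6 1.1
   vertex 0.1 1.8 1.5
  endloop
 endfacet
 facet normal 0.997 0.056 -0.051
  outer loop
   vertex 4.7 3.1 2.5
   vertex 4.9 1.0 4.1
   vertex 4.6 3.6 1.1
  endloop
 endfacet
 facet normal 0.104 0.609 0.786
  outer loop
   vertex 4.7 3.1 2.5
   vertex 1.2 3.7 2.5
   vertex 4.9 1.0 4.1
  endloop
 endfacet
 facet normal -0.440 -0.660 0.609
  outer loop
   vertex 2.2 1.6 2.8
   vertex 0.1 1.8 1.5
   vertex 4.9 1.0 4.1
  endloop
 endfacet
 facet normal -0.531 -0.133 0.837
  outer loop
   vertex 2.2 1.6 2.8
   vertex 1.2 3.7 2.5
   vertex 0.1 1.8 1.5
  endloop
 endfacet
 facet normal -0.448 -0.086 0.890
  outer loop
   vertex 2.2 1.6 2.8
   vertex 4.9 1.0 4.1
   vertex 1.2 3.7 2.5
  endloop
 endfacet
 facet normal 0.037 0.999 0.019
  outer loop
   vertex 4.3 3.6 1.7
   vertex 4.6 3.6 1.1
   vertex 1.2 3.7 2.5
  endloop
 endfacet
 facet normal 0.512 0.820 0.256
  outer loop
   vertex 4.3 3.6 1.7
   vertex 4.7 3.1 2.5
   vertex 4.6 3.6 1.1
  endloop
 endfacet
 facet normal 0.149 0.870 0.469
  outer loop
   vertex 4.3 3.6 1.7
   vertex 1.2 3.7 2.5
   vertex 4.7 3.1 2.5
  endloop
 endfacet
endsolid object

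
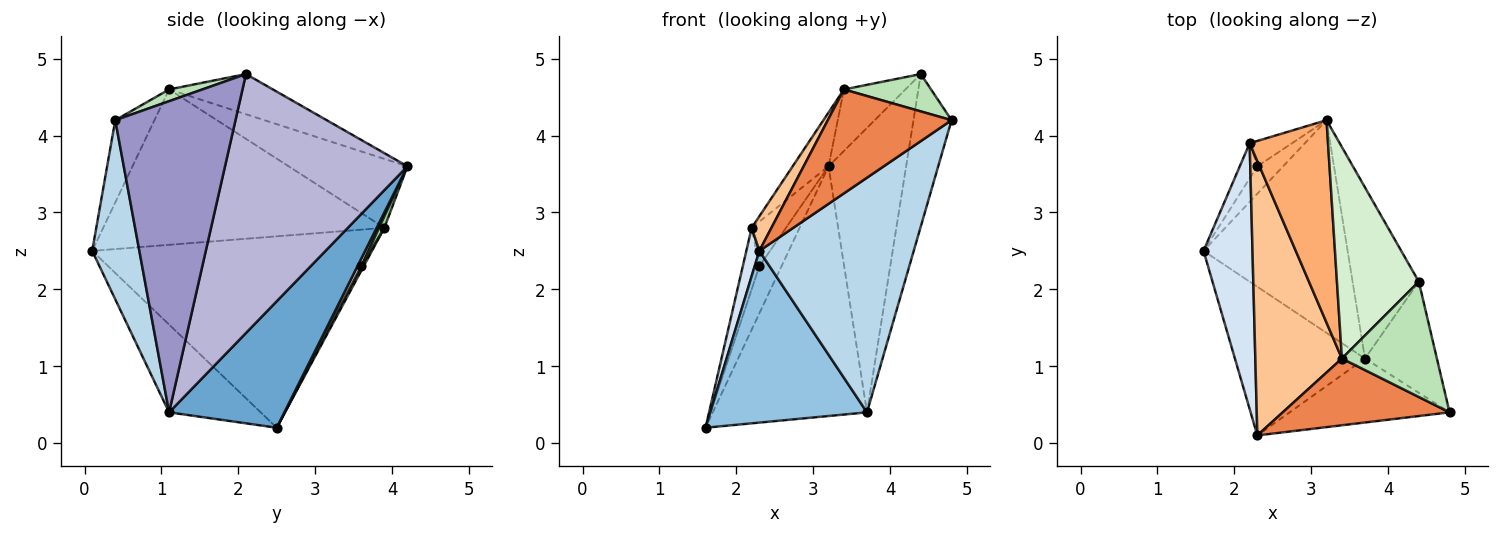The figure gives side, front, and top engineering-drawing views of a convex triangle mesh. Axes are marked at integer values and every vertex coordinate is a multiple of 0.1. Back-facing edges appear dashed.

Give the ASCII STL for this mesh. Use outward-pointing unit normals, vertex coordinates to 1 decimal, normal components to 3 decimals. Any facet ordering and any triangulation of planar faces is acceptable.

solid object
 facet normal 0.495 0.662 -0.564
  outer loop
   vertex 3.7 1.1 0.4
   vertex 1.6 2.5 0.2
   vertex 3.2 4.2 3.6
  endloop
 endfacet
 facet normal -0.404 -0.692 -0.599
  outer loop
   vertex 3.7 1.1 0.4
   vertex 2.3 0.1 2.5
   vertex 1.6 2.5 0.2
  endloop
 endfacet
 facet normal 0.283 -0.925 -0.252
  outer loop
   vertex 3.7 1.1 0.4
   vertex 4.8 0.4 4.2
   vertex 2.3 0.1 2.5
  endloop
 endfacet
 facet normal -0.968 -0.045 0.248
  outer loop
   vertex 2.2 3.9 2.8
   vertex 1.6 2.5 0.2
   vertex 2.3 0.1 2.5
  endloop
 endfacet
 facet normal -0.257 -0.813 0.522
  outer loop
   vertex 3.4 1.1 4.6
   vertex 2.3 0.1 2.5
   vertex 4.8 0.4 4.2
  endloop
 endfacet
 facet normal -0.648 0.196 0.736
  outer loop
   vertex 3.4 1.1 4.6
   vertex 3.2 4.2 3.6
   vertex 2.2 3.9 2.8
  endloop
 endfacet
 facet normal -0.872 -0.061 0.486
  outer loop
   vertex 3.4 1.1 4.6
   vertex 2.2 3.9 2.8
   vertex 2.3 0.1 2.5
  endloop
 endfacet
 facet normal 0.148 0.855 -0.497
  outer loop
   vertex 2.3 3.6 2.3
   vertex 3.2 4.2 3.6
   vertex 1.6 2.5 0.2
  endloop
 endfacet
 facet normal 0.123 0.862 -0.492
  outer loop
   vertex 2.3 3.6 2.3
   vertex 1.6 2.5 0.2
   vertex 2.2 3.9 2.8
  endloop
 endfacet
 facet normal 0.134 0.861 -0.490
  outer loop
   vertex 2.3 3.6 2.3
   vertex 2.2 3.9 2.8
   vertex 3.2 4.2 3.6
  endloop
 endfacet
 facet normal 0.117 -0.306 0.945
  outer loop
   vertex 4.4 2.1 4.8
   vertex 3.4 1.1 4.6
   vertex 4.8 0.4 4.2
  endloop
 endfacet
 facet normal -0.426 0.253 0.869
  outer loop
   vertex 4.4 2.1 4.8
   vertex 3.2 4.2 3.6
   vertex 3.4 1.1 4.6
  endloop
 endfacet
 facet normal 0.931 0.295 -0.215
  outer loop
   vertex 4.4 2.1 4.8
   vertex 4.8 0.4 4.2
   vertex 3.7 1.1 0.4
  endloop
 endfacet
 facet normal 0.896 0.381 -0.229
  outer loop
   vertex 4.4 2.1 4.8
   vertex 3.7 1.1 0.4
   vertex 3.2 4.2 3.6
  endloop
 endfacet
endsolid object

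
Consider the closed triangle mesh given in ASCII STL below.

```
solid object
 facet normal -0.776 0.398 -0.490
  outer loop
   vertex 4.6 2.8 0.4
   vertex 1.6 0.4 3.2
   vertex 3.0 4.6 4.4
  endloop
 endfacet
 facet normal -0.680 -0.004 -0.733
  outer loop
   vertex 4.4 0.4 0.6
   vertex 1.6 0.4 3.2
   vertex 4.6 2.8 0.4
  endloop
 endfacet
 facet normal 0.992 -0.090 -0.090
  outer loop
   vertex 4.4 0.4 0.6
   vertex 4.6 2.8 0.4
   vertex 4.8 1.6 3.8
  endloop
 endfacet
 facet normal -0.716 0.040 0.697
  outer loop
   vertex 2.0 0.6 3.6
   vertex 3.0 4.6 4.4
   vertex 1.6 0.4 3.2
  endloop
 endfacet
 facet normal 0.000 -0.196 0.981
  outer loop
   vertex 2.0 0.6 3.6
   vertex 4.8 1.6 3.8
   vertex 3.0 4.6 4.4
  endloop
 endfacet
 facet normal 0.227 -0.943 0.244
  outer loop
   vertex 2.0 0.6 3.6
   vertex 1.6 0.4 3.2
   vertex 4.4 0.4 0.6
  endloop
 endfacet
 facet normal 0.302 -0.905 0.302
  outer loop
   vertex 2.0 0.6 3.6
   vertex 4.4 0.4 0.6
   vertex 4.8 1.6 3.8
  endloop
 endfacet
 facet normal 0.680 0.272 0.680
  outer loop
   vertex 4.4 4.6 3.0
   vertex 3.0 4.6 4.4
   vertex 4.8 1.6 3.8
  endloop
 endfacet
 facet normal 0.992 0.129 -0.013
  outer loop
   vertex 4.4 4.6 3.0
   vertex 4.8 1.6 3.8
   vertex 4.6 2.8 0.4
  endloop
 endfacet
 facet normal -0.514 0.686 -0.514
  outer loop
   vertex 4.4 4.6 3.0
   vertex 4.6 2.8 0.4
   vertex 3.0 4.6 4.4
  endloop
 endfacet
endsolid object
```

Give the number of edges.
15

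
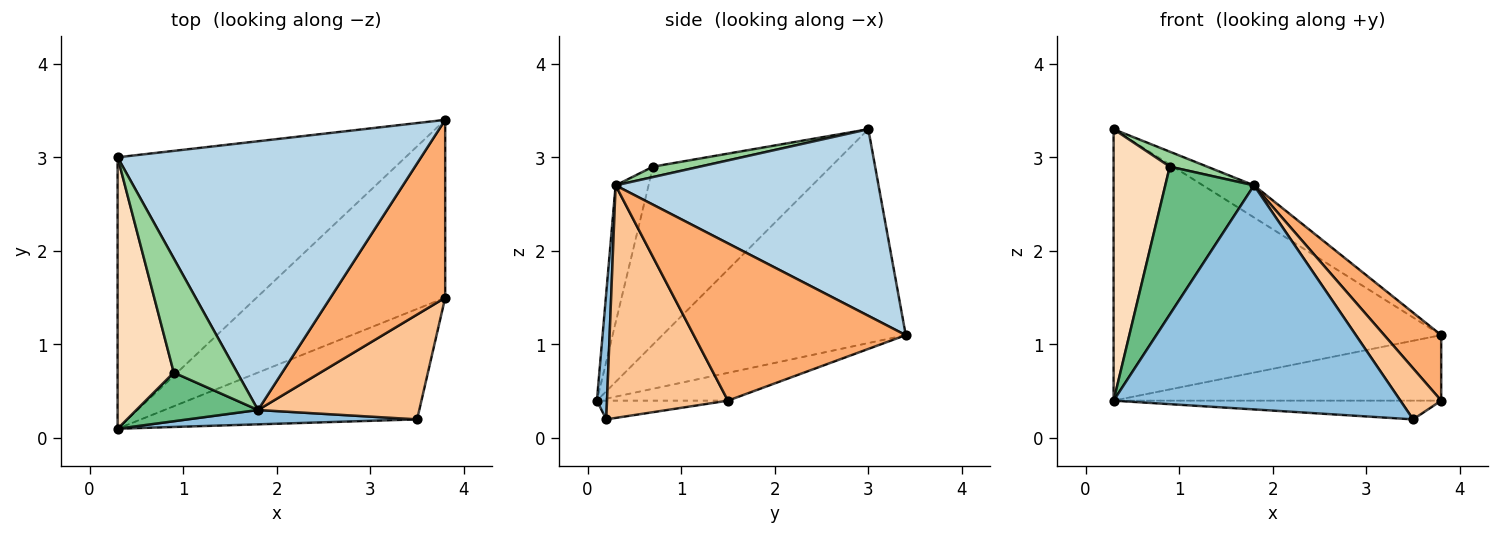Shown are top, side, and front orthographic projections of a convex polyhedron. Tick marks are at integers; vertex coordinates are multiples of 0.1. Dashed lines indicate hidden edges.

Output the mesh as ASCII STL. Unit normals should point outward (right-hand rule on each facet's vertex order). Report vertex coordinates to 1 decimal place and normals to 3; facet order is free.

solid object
 facet normal -0.465 0.626 -0.626
  outer loop
   vertex 0.3 3.0 3.3
   vertex 3.8 3.4 1.1
   vertex 0.3 0.1 0.4
  endloop
 endfacet
 facet normal 0.035 -0.997 0.064
  outer loop
   vertex 1.8 0.3 2.7
   vertex 0.3 0.1 0.4
   vertex 3.5 0.2 0.2
  endloop
 endfacet
 facet normal 0.521 0.101 0.847
  outer loop
   vertex 1.8 0.3 2.7
   vertex 3.8 3.4 1.1
   vertex 0.3 3.0 3.3
  endloop
 endfacet
 facet normal -0.137 0.342 -0.929
  outer loop
   vertex 3.8 1.5 0.4
   vertex 0.3 0.1 0.4
   vertex 3.8 3.4 1.1
  endloop
 endfacet
 facet normal -0.067 0.167 -0.984
  outer loop
   vertex 3.8 1.5 0.4
   vertex 3.5 0.2 0.2
   vertex 0.3 0.1 0.4
  endloop
 endfacet
 facet normal 0.790 -0.212 0.576
  outer loop
   vertex 3.8 1.5 0.4
   vertex 3.8 3.4 1.1
   vertex 1.8 0.3 2.7
  endloop
 endfacet
 facet normal 0.792 -0.267 0.549
  outer loop
   vertex 3.8 1.5 0.4
   vertex 1.8 0.3 2.7
   vertex 3.5 0.2 0.2
  endloop
 endfacet
 facet normal -0.913 -0.288 0.288
  outer loop
   vertex 0.9 0.7 2.9
   vertex 0.3 3.0 3.3
   vertex 0.3 0.1 0.4
  endloop
 endfacet
 facet normal -0.333 -0.896 0.295
  outer loop
   vertex 0.9 0.7 2.9
   vertex 0.3 0.1 0.4
   vertex 1.8 0.3 2.7
  endloop
 endfacet
 facet normal 0.160 -0.128 0.979
  outer loop
   vertex 0.9 0.7 2.9
   vertex 1.8 0.3 2.7
   vertex 0.3 3.0 3.3
  endloop
 endfacet
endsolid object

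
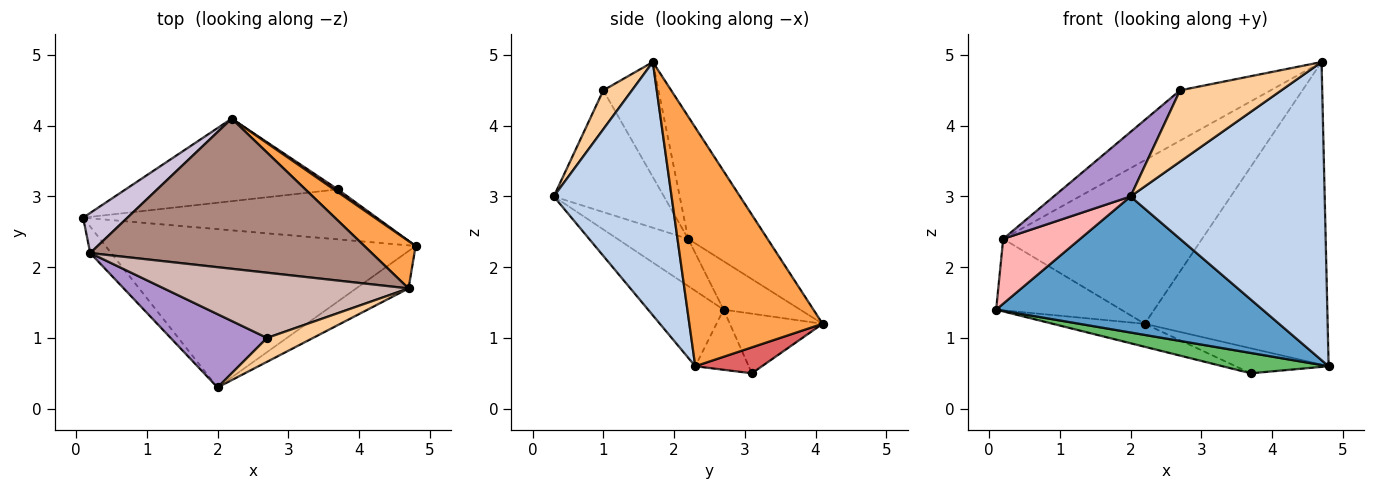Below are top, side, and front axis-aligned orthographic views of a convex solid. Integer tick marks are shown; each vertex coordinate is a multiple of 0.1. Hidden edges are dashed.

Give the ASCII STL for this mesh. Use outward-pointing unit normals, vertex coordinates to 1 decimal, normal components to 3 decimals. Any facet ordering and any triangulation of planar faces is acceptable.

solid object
 facet normal -0.181 -0.641 -0.746
  outer loop
   vertex 2.0 0.3 3.0
   vertex 0.1 2.7 1.4
   vertex 4.8 2.3 0.6
  endloop
 endfacet
 facet normal 0.516 -0.850 -0.107
  outer loop
   vertex 4.7 1.7 4.9
   vertex 2.0 0.3 3.0
   vertex 4.8 2.3 0.6
  endloop
 endfacet
 facet normal 0.584 0.802 0.125
  outer loop
   vertex 2.2 4.1 1.2
   vertex 4.7 1.7 4.9
   vertex 4.8 2.3 0.6
  endloop
 endfacet
 facet normal 0.259 -0.916 0.306
  outer loop
   vertex 2.7 1.0 4.5
   vertex 2.0 0.3 3.0
   vertex 4.7 1.7 4.9
  endloop
 endfacet
 facet normal -0.186 -0.370 -0.910
  outer loop
   vertex 3.7 3.1 0.5
   vertex 4.8 2.3 0.6
   vertex 0.1 2.7 1.4
  endloop
 endfacet
 facet normal -0.261 0.259 -0.930
  outer loop
   vertex 3.7 3.1 0.5
   vertex 0.1 2.7 1.4
   vertex 2.2 4.1 1.2
  endloop
 endfacet
 facet normal 0.581 0.809 0.088
  outer loop
   vertex 3.7 3.1 0.5
   vertex 2.2 4.1 1.2
   vertex 4.8 2.3 0.6
  endloop
 endfacet
 facet normal -0.648 -0.705 -0.288
  outer loop
   vertex 0.2 2.2 2.4
   vertex 0.1 2.7 1.4
   vertex 2.0 0.3 3.0
  endloop
 endfacet
 facet normal -0.688 -0.480 0.545
  outer loop
   vertex 0.2 2.2 2.4
   vertex 2.0 0.3 3.0
   vertex 2.7 1.0 4.5
  endloop
 endfacet
 facet normal -0.472 0.769 0.432
  outer loop
   vertex 0.2 2.2 2.4
   vertex 2.2 4.1 1.2
   vertex 0.1 2.7 1.4
  endloop
 endfacet
 facet normal -0.282 0.707 0.649
  outer loop
   vertex 0.2 2.2 2.4
   vertex 4.7 1.7 4.9
   vertex 2.2 4.1 1.2
  endloop
 endfacet
 facet normal -0.349 0.572 0.742
  outer loop
   vertex 0.2 2.2 2.4
   vertex 2.7 1.0 4.5
   vertex 4.7 1.7 4.9
  endloop
 endfacet
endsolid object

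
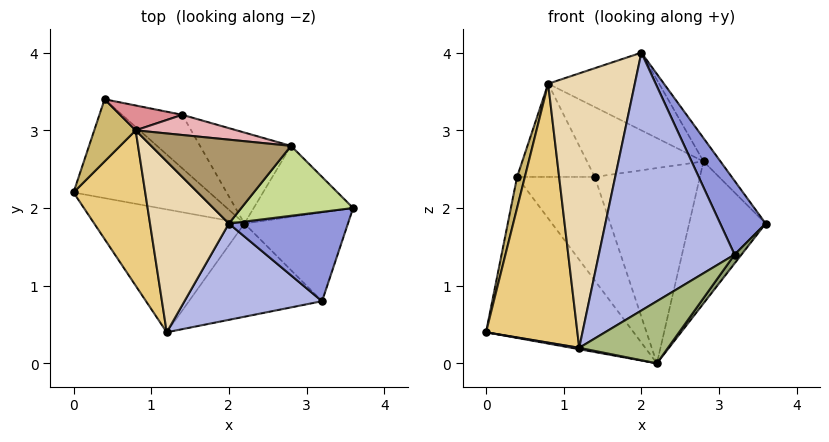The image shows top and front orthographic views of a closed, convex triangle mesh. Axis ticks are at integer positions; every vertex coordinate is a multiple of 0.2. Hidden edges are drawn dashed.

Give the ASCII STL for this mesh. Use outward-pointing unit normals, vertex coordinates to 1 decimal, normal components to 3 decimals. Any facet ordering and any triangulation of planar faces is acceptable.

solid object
 facet normal -0.181 -0.011 -0.983
  outer loop
   vertex 2.2 1.8 0.0
   vertex 1.2 0.4 0.2
   vertex 0.0 2.2 0.4
  endloop
 endfacet
 facet normal 0.060 0.851 -0.522
  outer loop
   vertex 2.2 1.8 0.0
   vertex 0.0 2.2 0.4
   vertex 0.4 3.4 2.4
  endloop
 endfacet
 facet normal 0.752 -0.420 0.508
  outer loop
   vertex 3.2 0.8 1.4
   vertex 3.6 2.0 1.8
   vertex 2.0 1.8 4.0
  endloop
 endfacet
 facet normal -0.023 -0.937 0.350
  outer loop
   vertex 3.2 0.8 1.4
   vertex 2.0 1.8 4.0
   vertex 1.2 0.4 0.2
  endloop
 endfacet
 facet normal 0.791 -0.061 -0.609
  outer loop
   vertex 3.2 0.8 1.4
   vertex 2.2 1.8 0.0
   vertex 3.6 2.0 1.8
  endloop
 endfacet
 facet normal 0.521 -0.474 -0.710
  outer loop
   vertex 3.2 0.8 1.4
   vertex 1.2 0.4 0.2
   vertex 2.2 1.8 0.0
  endloop
 endfacet
 facet normal 0.784 0.196 0.588
  outer loop
   vertex 2.8 2.8 2.6
   vertex 2.0 1.8 4.0
   vertex 3.6 2.0 1.8
  endloop
 endfacet
 facet normal 0.408 0.816 -0.408
  outer loop
   vertex 2.8 2.8 2.6
   vertex 3.6 2.0 1.8
   vertex 2.2 1.8 0.0
  endloop
 endfacet
 facet normal 0.399 0.623 0.673
  outer loop
   vertex 0.8 3.0 3.6
   vertex 2.0 1.8 4.0
   vertex 2.8 2.8 2.6
  endloop
 endfacet
 facet normal -0.953 -0.136 0.272
  outer loop
   vertex 0.8 3.0 3.6
   vertex 0.4 3.4 2.4
   vertex 0.0 2.2 0.4
  endloop
 endfacet
 facet normal -0.768 -0.549 0.329
  outer loop
   vertex 0.8 3.0 3.6
   vertex 0.0 2.2 0.4
   vertex 1.2 0.4 0.2
  endloop
 endfacet
 facet normal -0.716 -0.593 0.369
  outer loop
   vertex 0.8 3.0 3.6
   vertex 1.2 0.4 0.2
   vertex 2.0 1.8 4.0
  endloop
 endfacet
 facet normal 0.175 0.875 -0.452
  outer loop
   vertex 1.4 3.2 2.4
   vertex 2.2 1.8 0.0
   vertex 0.4 3.4 2.4
  endloop
 endfacet
 facet normal 0.304 0.863 -0.402
  outer loop
   vertex 1.4 3.2 2.4
   vertex 2.8 2.8 2.6
   vertex 2.2 1.8 0.0
  endloop
 endfacet
 facet normal 0.190 0.949 0.253
  outer loop
   vertex 1.4 3.2 2.4
   vertex 0.4 3.4 2.4
   vertex 0.8 3.0 3.6
  endloop
 endfacet
 facet normal 0.229 0.935 0.270
  outer loop
   vertex 1.4 3.2 2.4
   vertex 0.8 3.0 3.6
   vertex 2.8 2.8 2.6
  endloop
 endfacet
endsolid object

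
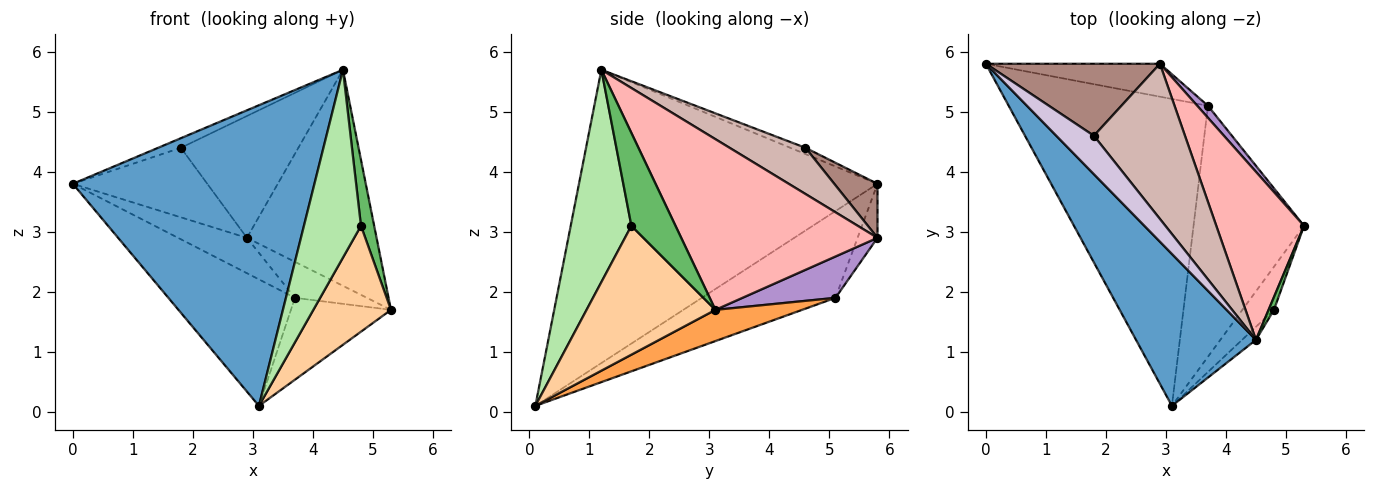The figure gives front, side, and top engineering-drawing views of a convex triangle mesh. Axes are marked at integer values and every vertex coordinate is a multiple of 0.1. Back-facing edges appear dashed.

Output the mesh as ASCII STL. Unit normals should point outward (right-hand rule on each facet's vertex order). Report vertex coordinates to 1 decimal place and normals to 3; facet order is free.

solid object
 facet normal -0.741 -0.600 0.303
  outer loop
   vertex 4.5 1.2 5.7
   vertex 0.0 5.8 3.8
   vertex 3.1 0.1 0.1
  endloop
 endfacet
 facet normal -0.374 0.354 -0.858
  outer loop
   vertex 3.7 5.1 1.9
   vertex 3.1 0.1 0.1
   vertex 0.0 5.8 3.8
  endloop
 endfacet
 facet normal 0.259 0.299 -0.918
  outer loop
   vertex 3.7 5.1 1.9
   vertex 5.3 3.1 1.7
   vertex 3.1 0.1 0.1
  endloop
 endfacet
 facet normal 0.838 -0.505 -0.206
  outer loop
   vertex 4.8 1.7 3.1
   vertex 3.1 0.1 0.1
   vertex 5.3 3.1 1.7
  endloop
 endfacet
 facet normal 0.957 -0.286 0.055
  outer loop
   vertex 4.8 1.7 3.1
   vertex 5.3 3.1 1.7
   vertex 4.5 1.2 5.7
  endloop
 endfacet
 facet normal 0.728 -0.684 -0.048
  outer loop
   vertex 4.8 1.7 3.1
   vertex 4.5 1.2 5.7
   vertex 3.1 0.1 0.1
  endloop
 endfacet
 facet normal -0.207 0.716 -0.667
  outer loop
   vertex 2.9 5.8 2.9
   vertex 3.7 5.1 1.9
   vertex 0.0 5.8 3.8
  endloop
 endfacet
 facet normal 0.767 0.507 0.394
  outer loop
   vertex 2.9 5.8 2.9
   vertex 4.5 1.2 5.7
   vertex 5.3 3.1 1.7
  endloop
 endfacet
 facet normal 0.775 0.600 0.200
  outer loop
   vertex 2.9 5.8 2.9
   vertex 5.3 3.1 1.7
   vertex 3.7 5.1 1.9
  endloop
 endfacet
 facet normal -0.160 0.239 0.958
  outer loop
   vertex 1.8 4.6 4.4
   vertex 0.0 5.8 3.8
   vertex 4.5 1.2 5.7
  endloop
 endfacet
 facet normal 0.218 0.678 0.702
  outer loop
   vertex 1.8 4.6 4.4
   vertex 2.9 5.8 2.9
   vertex 0.0 5.8 3.8
  endloop
 endfacet
 facet normal 0.371 0.574 0.731
  outer loop
   vertex 1.8 4.6 4.4
   vertex 4.5 1.2 5.7
   vertex 2.9 5.8 2.9
  endloop
 endfacet
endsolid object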